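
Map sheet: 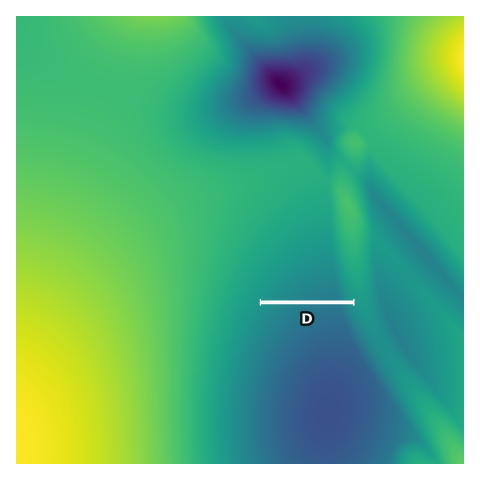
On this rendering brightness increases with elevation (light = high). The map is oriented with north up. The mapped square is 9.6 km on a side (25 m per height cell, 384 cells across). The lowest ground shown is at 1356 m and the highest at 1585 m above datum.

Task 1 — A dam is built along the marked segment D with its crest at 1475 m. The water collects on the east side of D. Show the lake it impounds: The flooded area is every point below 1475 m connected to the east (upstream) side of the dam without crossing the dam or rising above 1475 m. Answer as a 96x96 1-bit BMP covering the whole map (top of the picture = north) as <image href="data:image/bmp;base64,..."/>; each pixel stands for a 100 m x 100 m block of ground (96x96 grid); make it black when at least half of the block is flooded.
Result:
<image width="96" height="96" href="data:image/bmp;base64,Qk2+BAAAAAAAAD4AAAAoAAAAYAAAAGAAAAABAAEAAAAAAIAEAAATCwAAEwsAAAIAAAAAAAAA////AAAAAAAAAAAAAAAAAAAAAAAAAAAAAAAAAAAAAAAAAAAAAAAAAAAAAAAAAAAAAAAAAAAAAAAAAAAAAAAAAAAAAAAAAAAAAAAAAAAAAAAAAAAAAAAAAAAAAAAAAAAAAAAAAAAAAAAAAAAAAAAAAAAAAAAAAAAAAAAAAAAAAAAAAAAAAAAAAAAAAAAAAAAAAAAAAAAAAAAAAAAAAAAAAAAAAAAAAAAAAAAAAAAAAAAAAAAAAAAAAAAAAAAAAAAAAAAAAAAAAAAAAAAAAAAAAAAAAAAAAAAAAAAAAAAAAAAAAAAAAAAAAAAAAAAAAAAAAAAAAAAAAAAAAAAAAAAAAAAAAAAAAAAAAAAAAAAAAAAAAAAAAAAAAAAAAAAAAAAAAAAAAAAAAAAAAAAAAAAAAAAAAAAAAAAAAAAAAAAAAAAAAAAAAAAAAAAAAAAAAAAAAAAAAAAAAAAAAAAAAAAAAAAAAAAAAAAAAAAAAAAAAAAAAAAAAAAAAAAAAAAAAAAAAAAAAAAAAAAAAAAAAAAAAAAAAAAAAAAAAAAAAAAAAAAAAAAAAAAAAAAAAAAAAAAAAAAH//8AAAAAAAAAAAAD//4AAAAAAAAAAAAB//4AAAAAAAAAAAAA//wAAAAAAAAAAAAA//wAAAAAAAAAAAAAP/gAAAAAAAAAAAAAH/gAAAAAAAAAAAAAD/gAAAAAAAAAAAAAA/AAAAAAAAAAAAAAAPAAAAAAAAAAAAAAAAAAAAAAAAAAAAAAAAAAAAAAAAAAAAAAAAAAAAAAAAAAAAAAAAAAAAAAAAAAAAAAAAAAAAAAAAAAAAAAAAAAAAAAAAAAAAAAAAAAAAAAAAAAAAAAAAAAAAAAAAAAAAAAAAAAAAAAAAAAAAAAAAAAAAAAAAAAAAAAAAAAAAAAAAAAAAAAAAAAAAAAAAAAAAAAAAAAAAAAAAAAAAAAAAAAAAAAAAAAAAAAAAAAAAAAAAAAAAAAAAAAAAAAAAAAAAAAAAAAAAAAAAAAAAAAAAAAAAAAAAAAAAAAAAAAAAAAAAAAAAAAAAAAAAAAAAAAAAAAAAAAAAAAAAAAAAAAAAAAAAAAAAAAAAAAAAAAAAAAAAAAAAAAAAAAAAAAAAAAAAAAAAAAAAAAAAAAAAAAAAAAAAAAAAAAAAAAAAAAAAAAAAAAAAAAAAAAAAAAAAAAAAAAAAAAAAAAAAAAAAAAAAAAAAAAAAAAAAAAAAAAAAAAAAAAAAAAAAAAAAAAAAAAAAAAAAAAAAAAAAAAAAAAAAAAAAAAAAAAAAAAAAAAAAAAAAAAAAAAAAAAAAAAAAAAAAAAAAAAAAAAAAAAAAAAAAAAAAAAAAAAAAAAAAAAAAAAAAAAAAAAAAAAAAAAAAAAAAAAAAAAAAAAAAAAAAAAAAAAAAAAAAAAAAAAAAAAAAAAAAAAAAAAAAAAAAAAAAAAAAAAAAAAAAAAAAAAAAAAAAAAAAAAAAAAAAAAAAAAAAAAAAAAAAAAAAAAAAAAAAAAAAAAAAAAAAAAAAAAAAAAAAAAAAAAAAAAAAAAAAAAAAA="/>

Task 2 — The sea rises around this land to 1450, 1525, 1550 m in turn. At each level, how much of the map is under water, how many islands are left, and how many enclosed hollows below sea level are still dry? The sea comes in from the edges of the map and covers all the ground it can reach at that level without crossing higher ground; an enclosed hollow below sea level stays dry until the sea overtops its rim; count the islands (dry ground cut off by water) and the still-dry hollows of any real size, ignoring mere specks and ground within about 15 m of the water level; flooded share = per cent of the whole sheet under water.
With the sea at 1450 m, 9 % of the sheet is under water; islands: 0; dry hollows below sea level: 1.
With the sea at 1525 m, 75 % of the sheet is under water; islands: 0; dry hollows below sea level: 0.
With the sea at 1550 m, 89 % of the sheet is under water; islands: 0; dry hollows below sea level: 0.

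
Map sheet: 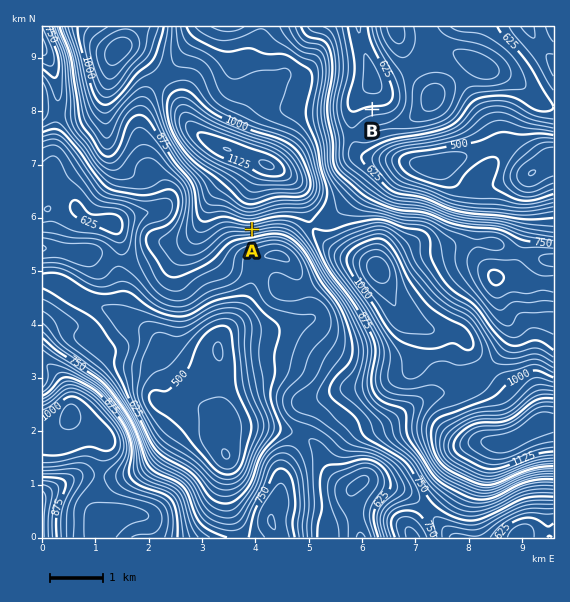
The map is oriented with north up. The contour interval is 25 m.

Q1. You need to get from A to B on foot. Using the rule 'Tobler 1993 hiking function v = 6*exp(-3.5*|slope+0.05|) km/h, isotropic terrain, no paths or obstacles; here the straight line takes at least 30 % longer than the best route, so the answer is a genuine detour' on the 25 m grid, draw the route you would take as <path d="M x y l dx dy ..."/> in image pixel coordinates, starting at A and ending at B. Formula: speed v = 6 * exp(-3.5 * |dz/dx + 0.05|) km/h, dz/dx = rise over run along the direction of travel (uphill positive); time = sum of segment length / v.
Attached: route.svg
<path d="M252 229l21-10 35 0 13-7 2-1 8-8 4-8 0-35 12-24 6-7 4-8 10-9 5-3"/>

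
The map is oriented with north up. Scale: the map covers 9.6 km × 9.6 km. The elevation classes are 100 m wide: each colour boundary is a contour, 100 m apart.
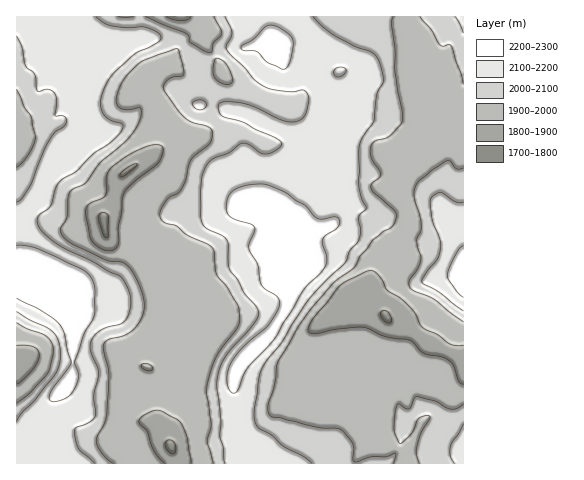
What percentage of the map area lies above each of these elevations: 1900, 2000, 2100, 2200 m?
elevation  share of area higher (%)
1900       94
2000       59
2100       37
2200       8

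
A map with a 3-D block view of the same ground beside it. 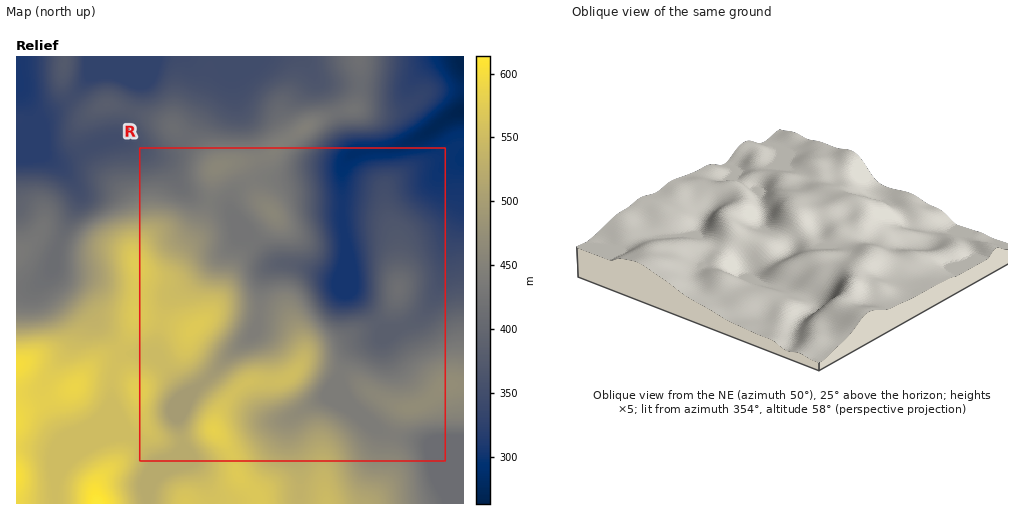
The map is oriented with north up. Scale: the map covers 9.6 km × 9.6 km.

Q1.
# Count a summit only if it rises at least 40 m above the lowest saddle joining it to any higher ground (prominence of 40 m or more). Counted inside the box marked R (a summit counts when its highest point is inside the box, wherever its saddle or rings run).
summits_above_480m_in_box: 1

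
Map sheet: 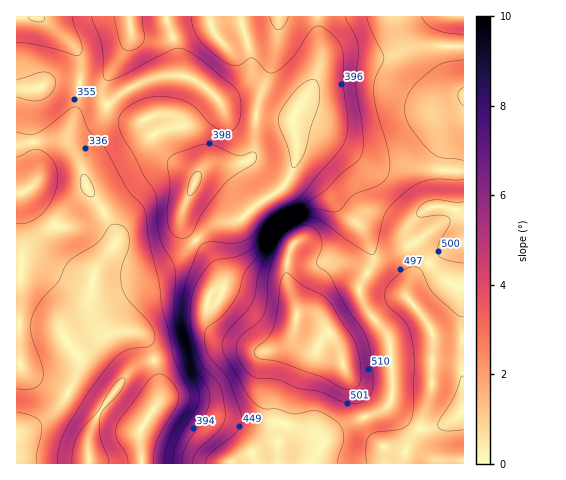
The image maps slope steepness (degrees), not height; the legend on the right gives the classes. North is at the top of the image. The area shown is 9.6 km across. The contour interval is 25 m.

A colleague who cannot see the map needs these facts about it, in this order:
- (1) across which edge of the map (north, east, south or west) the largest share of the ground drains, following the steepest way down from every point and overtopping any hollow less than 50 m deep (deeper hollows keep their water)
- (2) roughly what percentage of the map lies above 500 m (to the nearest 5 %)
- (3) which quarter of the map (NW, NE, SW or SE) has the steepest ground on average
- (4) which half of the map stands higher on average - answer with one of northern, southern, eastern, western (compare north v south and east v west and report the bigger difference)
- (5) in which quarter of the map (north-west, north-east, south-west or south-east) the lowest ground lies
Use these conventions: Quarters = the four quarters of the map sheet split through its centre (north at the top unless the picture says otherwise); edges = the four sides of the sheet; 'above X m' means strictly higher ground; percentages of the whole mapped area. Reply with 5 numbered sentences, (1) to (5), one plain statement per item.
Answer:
(1) Drainage is mainly to the west: more ground falls towards that edge than towards any other.
(2) Roughly 15 % of the ground is higher than 500 m.
(3) Slopes are steepest in the south-west quarter.
(4) On average the eastern half of the map is the higher ground.
(5) Look to the south-west quarter for the lowest ground.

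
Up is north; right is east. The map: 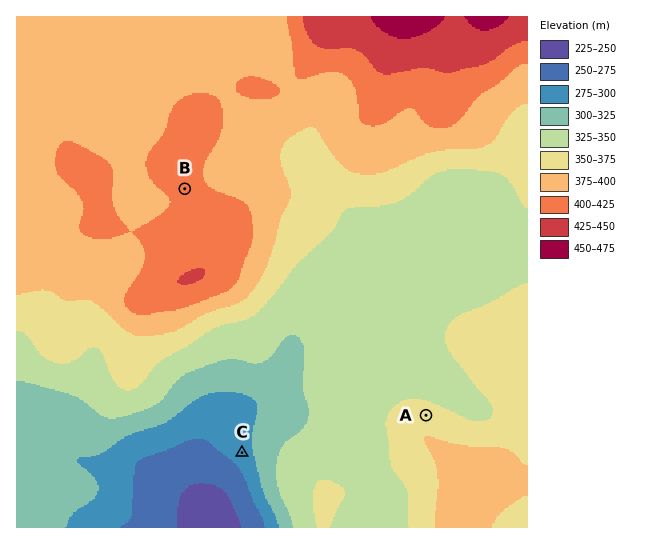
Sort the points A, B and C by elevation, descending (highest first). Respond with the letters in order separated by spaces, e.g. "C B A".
B A C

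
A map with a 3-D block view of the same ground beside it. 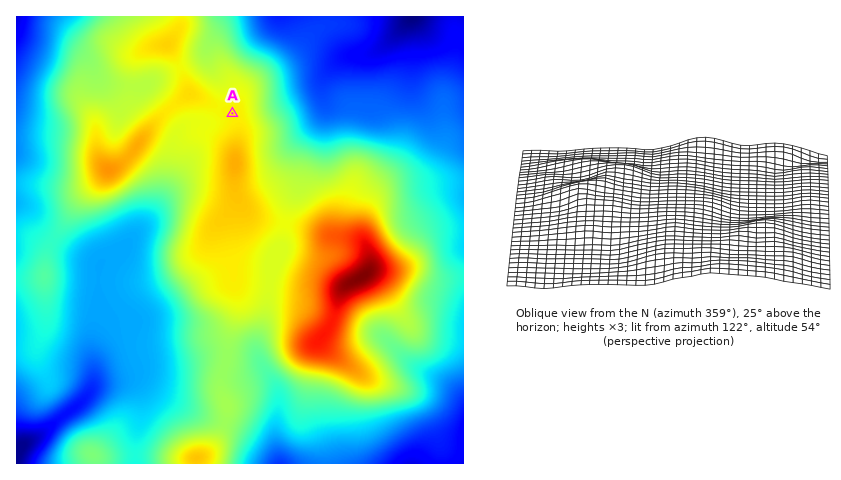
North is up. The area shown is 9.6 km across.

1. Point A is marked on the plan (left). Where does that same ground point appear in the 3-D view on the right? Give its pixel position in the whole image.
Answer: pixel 675 242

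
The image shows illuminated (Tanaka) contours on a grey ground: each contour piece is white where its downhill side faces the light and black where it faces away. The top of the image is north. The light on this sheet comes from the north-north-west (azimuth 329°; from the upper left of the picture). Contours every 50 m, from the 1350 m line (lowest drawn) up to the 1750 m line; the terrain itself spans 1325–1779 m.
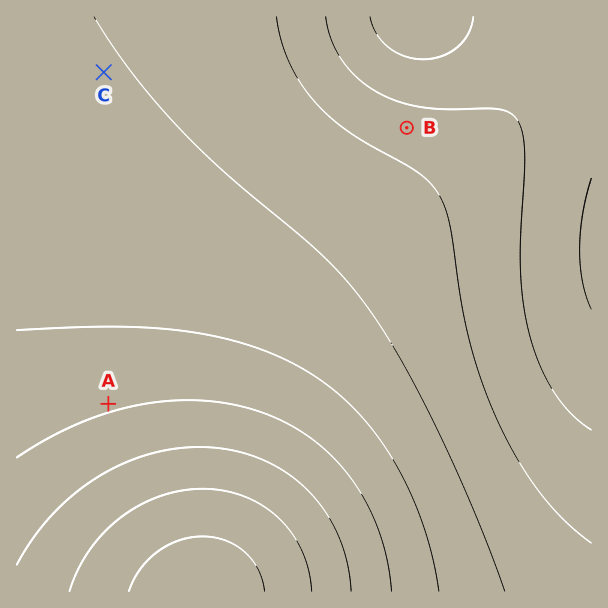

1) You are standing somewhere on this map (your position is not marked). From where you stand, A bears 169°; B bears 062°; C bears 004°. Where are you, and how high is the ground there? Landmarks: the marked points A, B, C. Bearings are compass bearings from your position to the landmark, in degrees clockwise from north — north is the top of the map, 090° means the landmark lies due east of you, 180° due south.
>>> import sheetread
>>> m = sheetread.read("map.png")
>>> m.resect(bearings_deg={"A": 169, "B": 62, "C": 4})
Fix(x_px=88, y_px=297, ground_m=1540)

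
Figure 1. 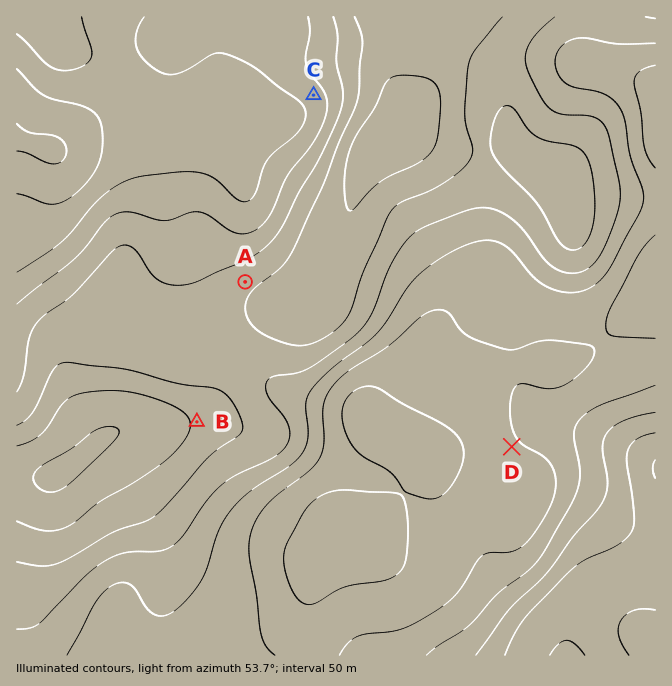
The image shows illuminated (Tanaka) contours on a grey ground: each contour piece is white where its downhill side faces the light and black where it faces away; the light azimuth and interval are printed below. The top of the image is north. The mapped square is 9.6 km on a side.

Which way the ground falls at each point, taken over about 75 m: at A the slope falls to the SE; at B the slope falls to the W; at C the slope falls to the NE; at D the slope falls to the NE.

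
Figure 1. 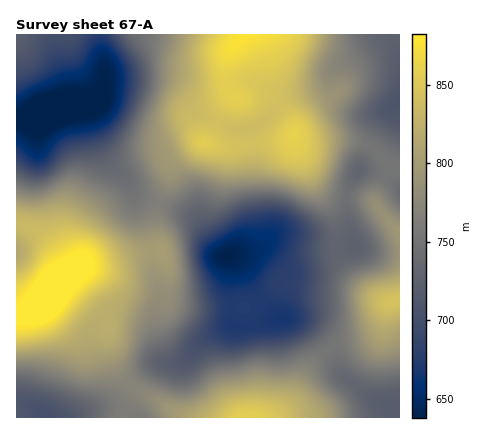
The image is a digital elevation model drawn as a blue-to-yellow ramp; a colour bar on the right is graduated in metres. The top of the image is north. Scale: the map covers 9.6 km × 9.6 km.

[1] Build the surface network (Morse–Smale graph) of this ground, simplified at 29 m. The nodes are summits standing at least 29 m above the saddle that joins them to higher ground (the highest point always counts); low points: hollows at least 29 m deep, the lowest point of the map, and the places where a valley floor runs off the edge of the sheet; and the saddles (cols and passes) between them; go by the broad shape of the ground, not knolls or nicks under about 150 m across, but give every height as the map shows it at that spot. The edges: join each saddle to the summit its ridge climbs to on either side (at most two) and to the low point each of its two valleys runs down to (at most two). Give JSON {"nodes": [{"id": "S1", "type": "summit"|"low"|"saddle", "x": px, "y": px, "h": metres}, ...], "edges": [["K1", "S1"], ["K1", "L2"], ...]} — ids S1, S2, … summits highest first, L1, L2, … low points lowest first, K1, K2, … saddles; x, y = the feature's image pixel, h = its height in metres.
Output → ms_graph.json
{"nodes": [
{"id": "S1", "type": "summit", "x": 50, "y": 296, "h": 908},
{"id": "S2", "type": "summit", "x": 246, "y": 34, "h": 879},
{"id": "S3", "type": "summit", "x": 244, "y": 418, "h": 858},
{"id": "S4", "type": "summit", "x": 394, "y": 302, "h": 844},
{"id": "S5", "type": "summit", "x": 16, "y": 34, "h": 724},
{"id": "L1", "type": "low", "x": 46, "y": 114, "h": 623},
{"id": "L2", "type": "low", "x": 226, "y": 256, "h": 637},
{"id": "L3", "type": "low", "x": 46, "y": 416, "h": 703},
{"id": "L4", "type": "low", "x": 398, "y": 102, "h": 708},
{"id": "L5", "type": "low", "x": 398, "y": 416, "h": 719},
{"id": "K1", "type": "saddle", "x": 280, "y": 104, "h": 841},
{"id": "K2", "type": "saddle", "x": 132, "y": 384, "h": 771},
{"id": "K3", "type": "saddle", "x": 160, "y": 202, "h": 764},
{"id": "K4", "type": "saddle", "x": 330, "y": 348, "h": 751},
{"id": "K5", "type": "saddle", "x": 372, "y": 148, "h": 751},
{"id": "K6", "type": "saddle", "x": 100, "y": 34, "h": 677},
{"id": "K7", "type": "saddle", "x": 260, "y": 300, "h": 673}],
"edges": [["K1", "S2"], ["K1", "L1"], ["K1", "L4"], ["K2", "S1"], ["K2", "S3"], ["K2", "L2"], ["K2", "L3"], ["K3", "S1"], ["K3", "S2"], ["K3", "L1"], ["K3", "L2"], ["K4", "S3"], ["K4", "S4"], ["K4", "L2"], ["K4", "L5"], ["K5", "S2"], ["K5", "S4"], ["K5", "L2"], ["K5", "L4"], ["K6", "S2"], ["K6", "S5"], ["K6", "L1"], ["K7", "S1"], ["K7", "S4"], ["K7", "L2"]]}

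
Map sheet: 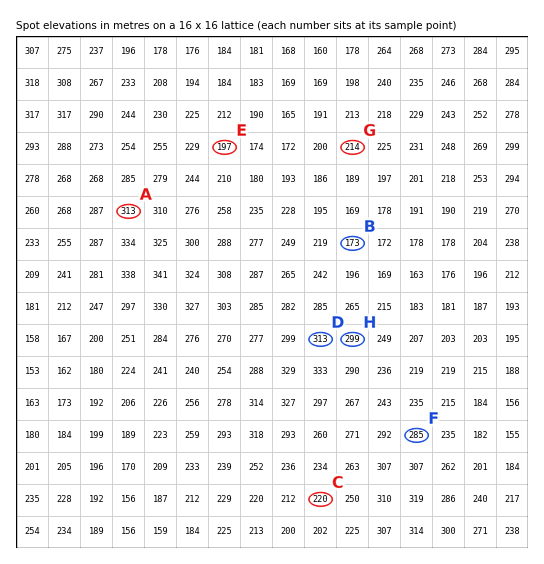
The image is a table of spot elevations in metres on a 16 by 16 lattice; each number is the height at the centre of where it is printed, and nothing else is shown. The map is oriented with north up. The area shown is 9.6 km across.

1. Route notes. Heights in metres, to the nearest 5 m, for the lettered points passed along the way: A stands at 315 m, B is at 175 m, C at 220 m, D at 315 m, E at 195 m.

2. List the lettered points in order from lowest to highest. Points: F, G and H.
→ G F H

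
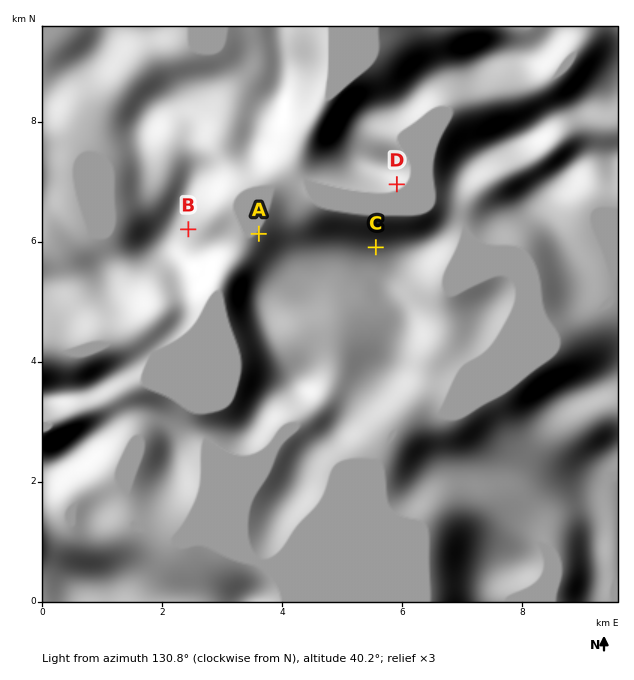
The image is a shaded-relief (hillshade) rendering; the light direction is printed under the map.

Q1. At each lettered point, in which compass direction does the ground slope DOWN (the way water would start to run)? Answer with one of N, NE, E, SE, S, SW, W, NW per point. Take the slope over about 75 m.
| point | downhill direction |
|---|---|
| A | NW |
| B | E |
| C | N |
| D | SE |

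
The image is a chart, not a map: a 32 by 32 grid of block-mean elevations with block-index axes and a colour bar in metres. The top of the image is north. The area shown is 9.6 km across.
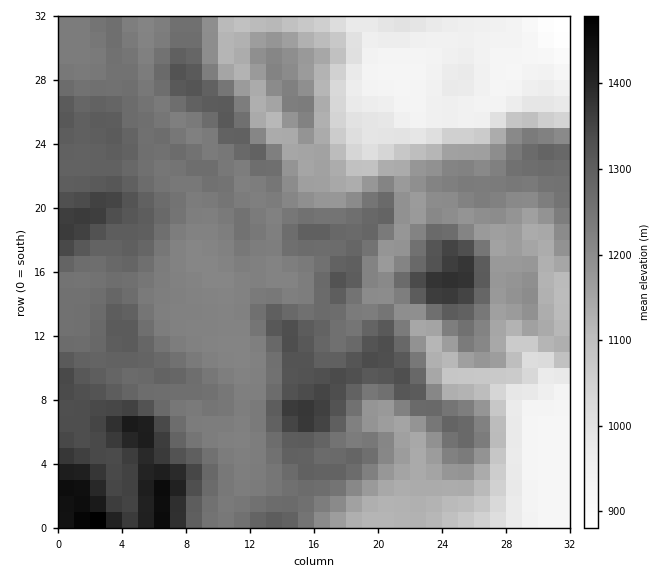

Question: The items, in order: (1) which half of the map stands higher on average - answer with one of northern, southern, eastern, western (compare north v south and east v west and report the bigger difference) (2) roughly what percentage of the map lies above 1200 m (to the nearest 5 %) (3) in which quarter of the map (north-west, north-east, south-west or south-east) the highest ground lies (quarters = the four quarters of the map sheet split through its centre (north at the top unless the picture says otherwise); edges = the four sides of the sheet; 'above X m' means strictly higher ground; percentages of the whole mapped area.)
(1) On average the western half of the map is the higher ground.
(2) About 65 % of the map lies above 1200 m.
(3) The highest ground is in the south-west quarter.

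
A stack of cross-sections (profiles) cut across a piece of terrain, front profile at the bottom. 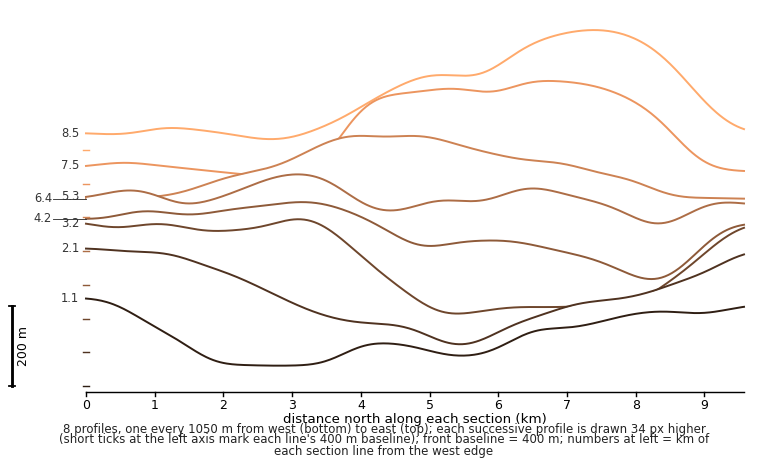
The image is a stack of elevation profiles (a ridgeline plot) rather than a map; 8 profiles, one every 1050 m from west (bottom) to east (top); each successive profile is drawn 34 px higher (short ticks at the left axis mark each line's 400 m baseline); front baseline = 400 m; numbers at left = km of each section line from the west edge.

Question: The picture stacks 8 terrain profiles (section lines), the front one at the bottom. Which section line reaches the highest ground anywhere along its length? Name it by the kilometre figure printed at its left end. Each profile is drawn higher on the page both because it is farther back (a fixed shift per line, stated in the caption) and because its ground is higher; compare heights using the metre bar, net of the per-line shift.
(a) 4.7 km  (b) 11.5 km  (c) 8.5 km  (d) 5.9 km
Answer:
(c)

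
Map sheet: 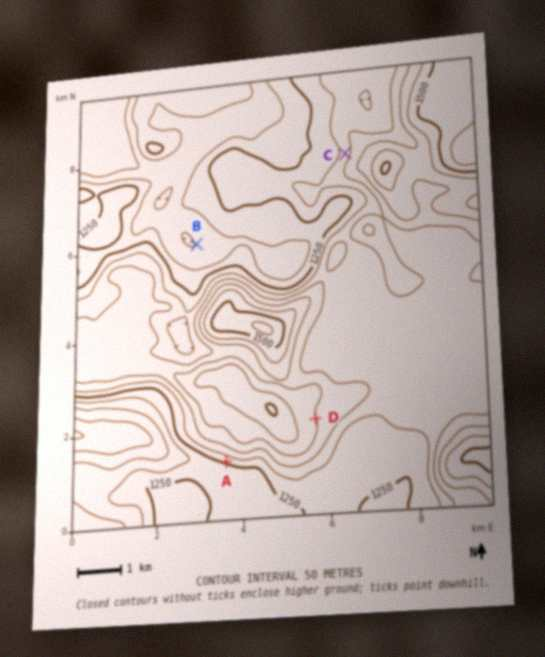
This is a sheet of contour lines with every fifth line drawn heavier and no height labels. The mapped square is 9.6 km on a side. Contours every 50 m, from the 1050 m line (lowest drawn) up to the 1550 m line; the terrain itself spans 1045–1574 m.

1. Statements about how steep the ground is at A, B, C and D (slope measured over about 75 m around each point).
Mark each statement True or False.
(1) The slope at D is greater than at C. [False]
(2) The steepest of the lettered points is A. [True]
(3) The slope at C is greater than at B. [True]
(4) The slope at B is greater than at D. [False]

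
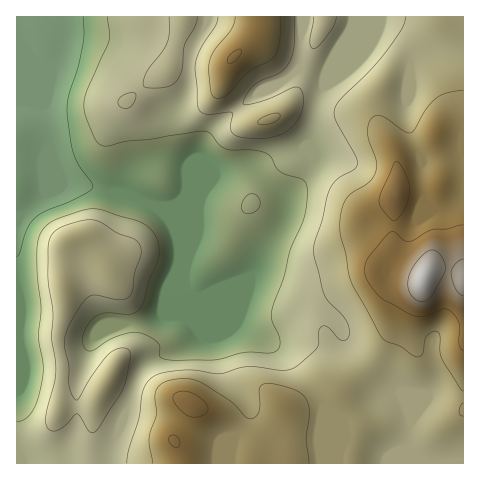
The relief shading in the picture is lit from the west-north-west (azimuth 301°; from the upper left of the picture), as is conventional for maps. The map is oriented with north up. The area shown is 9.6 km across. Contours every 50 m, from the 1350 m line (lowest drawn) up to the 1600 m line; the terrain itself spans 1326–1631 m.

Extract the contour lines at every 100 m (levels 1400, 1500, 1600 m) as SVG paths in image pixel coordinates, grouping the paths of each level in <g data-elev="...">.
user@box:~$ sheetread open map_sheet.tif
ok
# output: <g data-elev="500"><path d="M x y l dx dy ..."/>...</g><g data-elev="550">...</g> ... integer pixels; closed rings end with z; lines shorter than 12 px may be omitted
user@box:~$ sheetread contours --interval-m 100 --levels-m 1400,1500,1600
<g data-elev="1400"><path d="M244 213l8 0 7-5 1-7-4-6-6-1-6 5-3 8z"/><path d="M107 17l3 17-1 7-21 48-4 14 3 16 8 19 4 6 9 2 18-5 80-10 4 2 8 11 7 5 7 1 21 0 13 3 5 4 5 10 4 5 21 7 5 4 1 12-2 21-15 34-6 27-12 35 0 8 7 16 1 10-3 5-6 2-26-1-31 8-45 0-9-3 0-11-4-5-11-6-11-3-21 6-21 13-5-1-4-6 0-9 5-10 7-8 11-4 25 1 5-1 4-5 4-8 5-20 9-18 1-12-1-8-4-8-6-7-7-5-42-13-9 0-9 2-31 11-7 7-4 9-2 11 0 21 4 39-3 28 5 26 0 13-5 21-5 13-7 8-9 4"/></g><g data-elev="1500"><path d="M309 463l-3-24 3-30-3-10-6-6-8-4-15-5-8-1-6 1-4 6 1 15-1 7-3 5-6 2-5-2-14-15-25-17-11-5-10-1-20 3-6 4-3 5-1 7 1 16-6 18-1 8 4 23"/><path d="M463 403l-2 2-2 7 1 3 3 1"/><path d="M259 124l6 1 8-2 5-4 2-4-4-2-10 3-8 4z"/><path d="M463 90l-17 3-11 6-9 10-11 20-4 4-7-2-22-15-6 0-4 2-4 7 0 8 8 27 0 12-7 10-17 11-6 6-4 11-2 17 11 54 31 56 4 4 13 5 13 9 6 2 3-2 2-2 2-12 2-5 5-4 6 0 2 4 0 14 2 8 18 30 3 3"/><path d="M235 17l-3 11-17 21-5 12-1 9 2 20 2 6 3 2 5 0 6-3 21-22 21-12 5-5 5-14 2-25"/></g><g data-elev="1600"><path d="M419 301l6 0 6-4 14-26 0-6-3-7-3-5-5-3-6 1-7 5-8 10-4 10-1 8 1 7 4 7z"/><path d="M463 259l-8 5-3 5-1 4 5 17 4 4 3 1"/></g>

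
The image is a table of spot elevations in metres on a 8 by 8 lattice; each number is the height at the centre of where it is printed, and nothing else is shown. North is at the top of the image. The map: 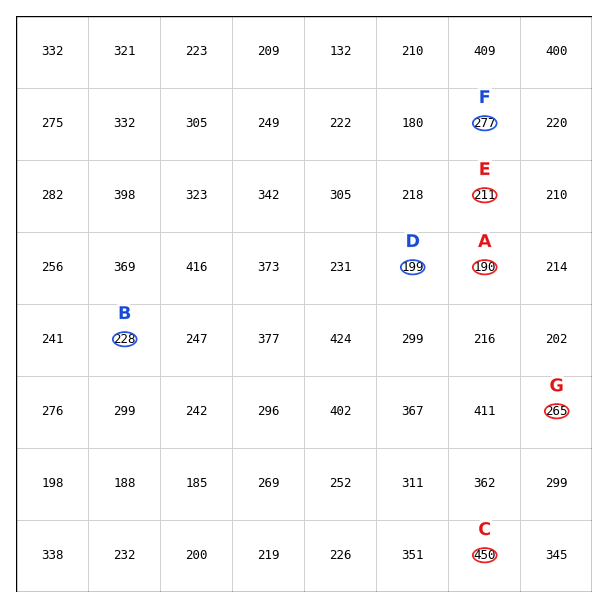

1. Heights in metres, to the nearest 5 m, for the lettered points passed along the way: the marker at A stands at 190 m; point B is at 230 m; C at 450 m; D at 200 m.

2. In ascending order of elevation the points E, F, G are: E G F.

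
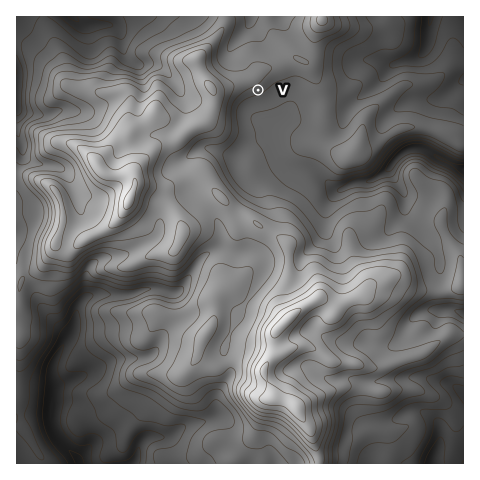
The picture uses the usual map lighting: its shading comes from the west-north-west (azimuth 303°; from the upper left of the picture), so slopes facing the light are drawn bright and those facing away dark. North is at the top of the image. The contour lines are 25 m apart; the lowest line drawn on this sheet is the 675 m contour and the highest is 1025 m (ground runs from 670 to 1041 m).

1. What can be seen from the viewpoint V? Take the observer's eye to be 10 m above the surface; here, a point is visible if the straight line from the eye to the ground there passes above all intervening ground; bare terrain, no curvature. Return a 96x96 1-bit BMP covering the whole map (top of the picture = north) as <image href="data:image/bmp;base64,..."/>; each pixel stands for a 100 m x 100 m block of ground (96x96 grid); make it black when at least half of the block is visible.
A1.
<image width="96" height="96" href="data:image/bmp;base64,Qk2+BAAAAAAAAD4AAAAoAAAAYAAAAGAAAAABAAEAAAAAAIAEAAATCwAAEwsAAAIAAAAAAAAA////AAAAAAAAAAAAAAAAAAAAAAAAAAAAAAAAAAAAAAAAAAAAAAAAAAAAAAAAAAAAAAAAAAAAAAAAAAAAAAAAAAAAAAAAAAAAAAAAAAAAAAAAAAAAAAAAAAAAAAAAAAAAAAAAAAAAAAAAAAAAAAAAAAAAAAAAAAAAAAAAAAAAAAAAAAAAAAAAAAAAAAAAAAAAAAAAAAAAAAAAAAAAAAAAAAAAAAAAAAAAAAAAAAAAAAAAAAAAAAAgAAAAAAAAAAAAAAAgAAAAAAAAAAAAAAAAAAAAAAAAAAAAAAAAAAAAAAAAAAAAAAAAAAAAAAAAAAAAAAAAAAAAAAAAAAAAAAAYAAAAAAAAAAAAAAAcAAAAAAAAAAAAAAAcAAAAAAAAAAAAAAAIAAAAAAAAAAAAAAAAAAAAAAAAAAAAAAAAAAAAAAAAAAAAAAAAAAAAAAAAAAAAAAAAAAAAAAAAAAAAAAAOAAAAAAAAAAAAAAAHAAAAAAAAAAAAAAAHgAAAAAAAAAAAAAAH4AAAAAAAAAAAAAAD8AAAAAAAAAAAAAAD/AAAAAAAAAAAAAAD/gQAAAAAAAAAAAAB/w8AAAAAAAAAAAAA///AAAAAAAAAAAAAB//gAAYAAAAAAAAAA//wAAYAAAAAAAAAA//4AAcAAAAAAAAAA///AA8AAAAAAAAAA///4A8AAAAAAAAAA///4A8AAAAAAAAAAf//8B8AAAAAAAAAAf//8D8AAAAAAAAAAf//+OcAAAAAAAAAAP+H+cAAAAAAAAAAYP+B/wAAAAAAAAAA//8AfgAAAAAACAAB//+AOAAAAAAADAAH///gAAAAAAAAGAAP///4AAAAAAAAEAA////8AAAAAAAAAAD////8AAAAAAAAAAH////+AAAAAAAAAAP////+AAAAAADAAAf//5/wAAAAAAAAAA///4CAAAAAAAAAAB///4AAAAAAAAAAAD///8AAAAAAAAAAAH///4AAAAAAAAAAAP///wAAAAAAAAAAAP///gAAAAAAAAAAAf///BgAAAAAAAAAAP//+DwAAAAAAAAAAD//+H4AAAAAAAAAAAH///8AAAAAAAAAAAH///+AAAAAAAAAAAD////AAAAAAAAAAAH////AAAYAAAAAAAf////AABwAAAAAAA///+HAADwAAAAAAB///+HgADwAAAAAAD///+DgAAAAAAAAAD///+DgAAAAAAAAAB///+BwAAAAAAAAAB///+A4AAAAAAAAAB///+AMAAAAAAAAAB///8ADAAAAAAAAAB///8AAAAAAAAAAAD///8AAAAAAAAAAAD///4AAAAAAAAAAADAP/4AAAAAAAAAAAGAH/wAAAAAAAAAAAIAB/wAAAAAAAAAAAQAAfgAAAAAAAAAAAQAAOAAAAAAAAAAAAAAAMAAAAAAAAAAAAAAAAAAAAAAAAAAAAAAAAAAAAAAAAAAAAAAAAAAAAAAAAAAAAAAAA8AAAAAAAAAAAAAAA/AAAAAAAAAAAAAAA/AAAAAAAAAAAAAAA8AAAAAAAAAAAAAAA4AAAAA="/>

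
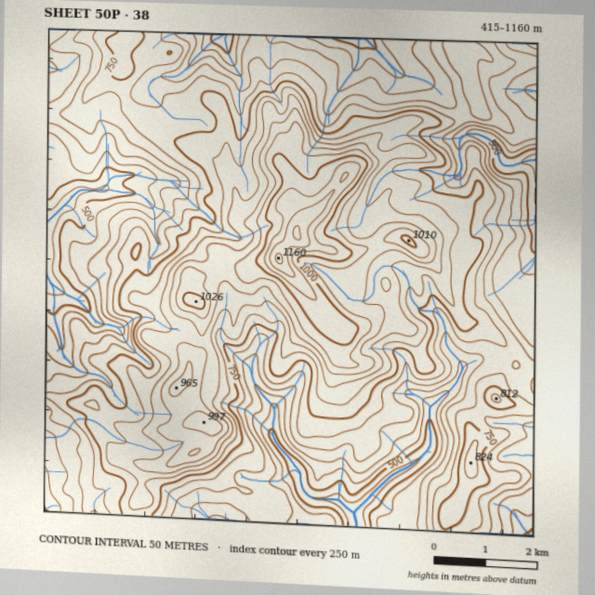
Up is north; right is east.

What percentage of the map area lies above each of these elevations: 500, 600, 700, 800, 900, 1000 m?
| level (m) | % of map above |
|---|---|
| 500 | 95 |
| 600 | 79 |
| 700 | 53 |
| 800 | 29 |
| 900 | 14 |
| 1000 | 4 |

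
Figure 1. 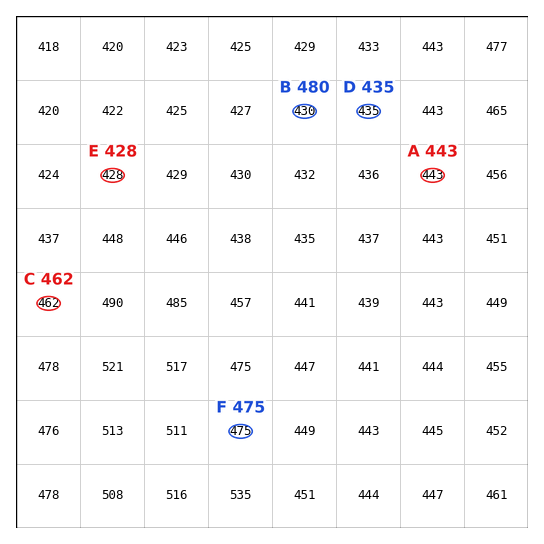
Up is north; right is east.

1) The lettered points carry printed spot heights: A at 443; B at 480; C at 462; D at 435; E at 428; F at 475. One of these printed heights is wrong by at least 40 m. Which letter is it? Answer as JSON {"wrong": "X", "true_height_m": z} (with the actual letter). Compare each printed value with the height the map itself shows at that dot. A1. {"wrong": "B", "true_height_m": 430}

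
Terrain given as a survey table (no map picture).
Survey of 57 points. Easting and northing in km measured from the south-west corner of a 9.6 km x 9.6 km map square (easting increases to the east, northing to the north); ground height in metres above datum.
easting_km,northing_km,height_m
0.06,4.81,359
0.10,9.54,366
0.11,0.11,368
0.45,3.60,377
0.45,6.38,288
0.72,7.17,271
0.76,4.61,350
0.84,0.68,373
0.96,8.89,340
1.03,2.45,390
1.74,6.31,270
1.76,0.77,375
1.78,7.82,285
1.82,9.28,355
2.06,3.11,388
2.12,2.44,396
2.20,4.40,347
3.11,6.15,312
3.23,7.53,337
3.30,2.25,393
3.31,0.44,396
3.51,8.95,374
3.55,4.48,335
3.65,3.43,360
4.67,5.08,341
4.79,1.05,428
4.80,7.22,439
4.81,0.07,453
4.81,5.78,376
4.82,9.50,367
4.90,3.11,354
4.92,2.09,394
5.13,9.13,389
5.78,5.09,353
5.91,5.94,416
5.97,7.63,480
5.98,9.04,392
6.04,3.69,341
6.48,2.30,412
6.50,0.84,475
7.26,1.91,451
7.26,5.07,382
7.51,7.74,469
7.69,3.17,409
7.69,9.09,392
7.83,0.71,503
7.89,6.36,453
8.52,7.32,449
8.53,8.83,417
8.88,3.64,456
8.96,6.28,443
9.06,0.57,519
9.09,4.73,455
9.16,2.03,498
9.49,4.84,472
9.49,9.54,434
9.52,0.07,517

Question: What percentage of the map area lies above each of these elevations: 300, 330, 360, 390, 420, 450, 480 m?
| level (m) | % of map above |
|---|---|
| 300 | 93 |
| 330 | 86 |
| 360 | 71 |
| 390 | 49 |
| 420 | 33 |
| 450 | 19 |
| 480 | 8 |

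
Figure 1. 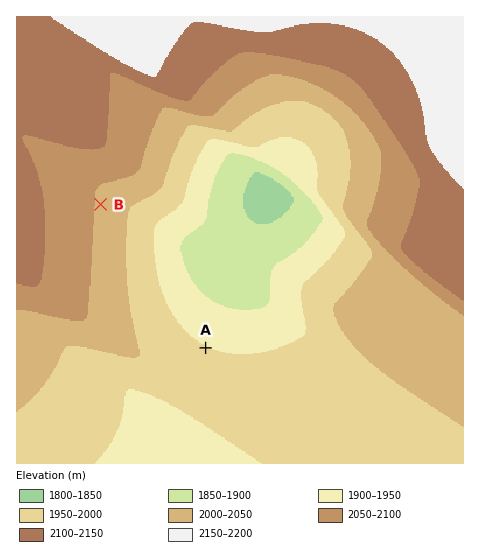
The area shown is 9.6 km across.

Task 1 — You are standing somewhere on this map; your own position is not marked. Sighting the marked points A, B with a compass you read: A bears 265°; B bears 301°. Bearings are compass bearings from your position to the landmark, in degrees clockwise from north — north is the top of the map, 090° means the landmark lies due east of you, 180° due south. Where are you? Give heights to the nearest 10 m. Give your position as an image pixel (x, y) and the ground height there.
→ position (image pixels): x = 322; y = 338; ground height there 1970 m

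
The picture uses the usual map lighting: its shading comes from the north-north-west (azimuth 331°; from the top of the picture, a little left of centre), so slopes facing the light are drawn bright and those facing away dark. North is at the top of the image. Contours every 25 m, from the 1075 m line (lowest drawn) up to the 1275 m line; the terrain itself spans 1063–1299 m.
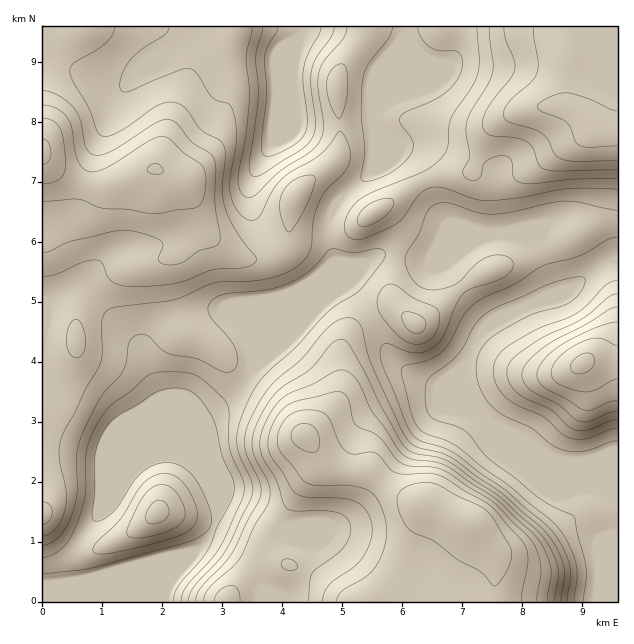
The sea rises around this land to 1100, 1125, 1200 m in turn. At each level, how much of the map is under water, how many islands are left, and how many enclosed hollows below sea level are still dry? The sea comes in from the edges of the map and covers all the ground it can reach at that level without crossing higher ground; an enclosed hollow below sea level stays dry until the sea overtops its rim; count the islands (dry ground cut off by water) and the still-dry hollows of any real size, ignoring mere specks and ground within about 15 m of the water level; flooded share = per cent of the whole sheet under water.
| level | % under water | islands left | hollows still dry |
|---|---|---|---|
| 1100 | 20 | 1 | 0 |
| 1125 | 36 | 1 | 0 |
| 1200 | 77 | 0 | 0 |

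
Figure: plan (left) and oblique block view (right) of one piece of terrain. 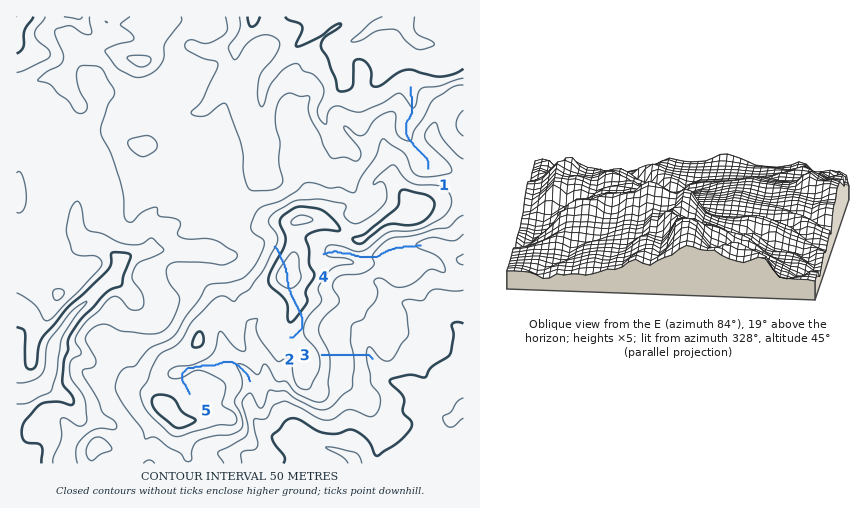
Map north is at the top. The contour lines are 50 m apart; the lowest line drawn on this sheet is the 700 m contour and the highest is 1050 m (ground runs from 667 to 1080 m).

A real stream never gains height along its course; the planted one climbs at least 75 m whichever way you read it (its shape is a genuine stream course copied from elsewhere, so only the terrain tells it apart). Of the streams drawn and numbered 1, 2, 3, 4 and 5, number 2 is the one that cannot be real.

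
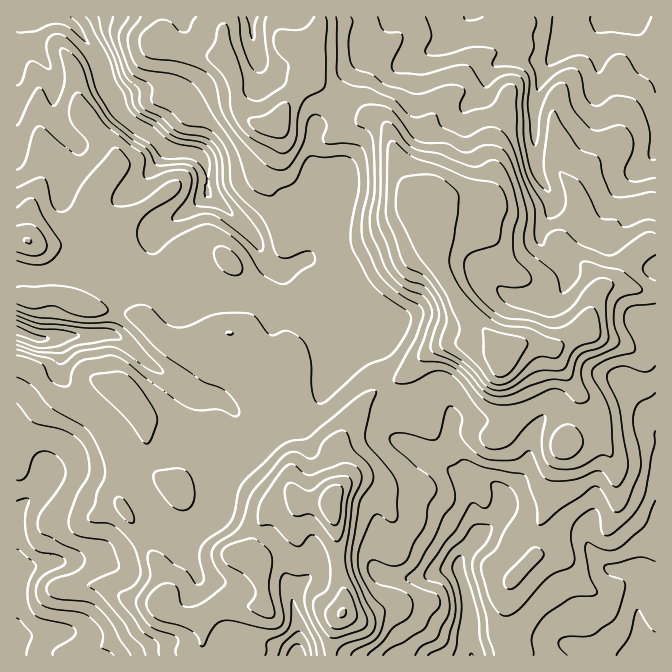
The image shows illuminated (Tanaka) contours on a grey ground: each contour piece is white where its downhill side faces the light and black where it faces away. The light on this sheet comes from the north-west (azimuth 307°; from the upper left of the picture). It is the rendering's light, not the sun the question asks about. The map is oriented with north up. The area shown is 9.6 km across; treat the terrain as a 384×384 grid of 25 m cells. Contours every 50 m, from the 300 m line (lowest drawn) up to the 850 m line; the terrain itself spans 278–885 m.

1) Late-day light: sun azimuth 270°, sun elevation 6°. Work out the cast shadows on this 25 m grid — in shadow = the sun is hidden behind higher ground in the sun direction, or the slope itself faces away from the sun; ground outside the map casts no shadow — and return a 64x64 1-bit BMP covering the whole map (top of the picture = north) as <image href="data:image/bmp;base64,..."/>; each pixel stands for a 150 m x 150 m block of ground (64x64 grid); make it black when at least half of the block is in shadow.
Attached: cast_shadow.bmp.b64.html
<image width="64" height="64" href="data:image/bmp;base64,Qk0+AgAAAAAAAD4AAAAoAAAAQAAAAEAAAAABAAEAAAAAAAACAAATCwAAEwsAAAIAAAAAAAAA////AAAAAAAAAAH4//8fAAAAAPj//x4AAAAQOP///w4AABg4f////gAAAHh/////AAHAeH///94AAOB4f///DwAA4Hh//x9+AAAAeH//Dv4AAQDw//8B/gAAAAD//4P8AAAAAP//w88AAAAA///jzwAIAAD///PPABggAP//+c8AAHAA///4zwAAeAD///BPYAB4CH//4E9gAGAMP/8AzwAAAAx//ADvAAAAAH/AIf8AAAAAf4Bx/wAAAAB+MDDfAAAAADgwEB8ABgAAACAAPwAPwAAAAAg/AB/ABAAAfv8QH4AOAAB//zgfAAYAAH//eDwABgAAf//4MAAAAAA7/+AAAAAAABz/AAABgAAAnH8AAAAAAAH8fwDAAAAAB/4/AMAAAAAH/j8AgAAAAA/+HwAAAIAAH+cfAAAB4AAfzwccAAPAAD/+Iz/AA8AAP/4BP+AHgAA+//A/gA8AADz/+DwHDgAAPP/8PAPcAAA8//84AfgAADj//zgA+AAAOP//GBj4HAA8//8AHnAfADz//wAf8B+BvP//DB/gHwP8//8YP4AfA/z/xxh+AB+D/H/DEPwAP4f4f+MR8AAfh9h/4xHgAB8Hnn/zE+ABAg4GP/kTwAOD/wc/8CPAA4P/xz7kA8AHgf/jvkYHgAeB//AfBAcAB4P/+B/ABgAHg//8D8AAAAeB//4P4A=="/>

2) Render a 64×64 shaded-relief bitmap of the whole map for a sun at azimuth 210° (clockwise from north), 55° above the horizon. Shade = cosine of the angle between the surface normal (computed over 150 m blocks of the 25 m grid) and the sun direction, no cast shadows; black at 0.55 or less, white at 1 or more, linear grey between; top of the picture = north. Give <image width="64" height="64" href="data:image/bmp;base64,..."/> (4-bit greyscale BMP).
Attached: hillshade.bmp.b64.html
<image width="64" height="64" href="data:image/bmp;base64,Qk12CAAAAAAAAHYAAAAoAAAAQAAAAEAAAAABAAQAAAAAAAAIAAATCwAAEwsAABAAAAAAAAAAAAAAABEREQAiIiIAMzMzAERERABVVVUAZmZmAHd3dwCIiIgAmZmZAKqqqgC7u7sAzMzMAN3d3QDu7u4A////AKmIiIibzcy6qqmZh3d63Muqu6qpm6h6zLmId4iaqpmaqZiIiazN3cu7qZiImqvd3cy6maqqlmrMqYiImquqmZqruqqrvN3e3cy5mavMqd7e3Lhoqql2arupmJmruqmZmrzMzMzd3d7cupmrzNt33dzJZFmpmIVqu7qZmqqqqYirvN3d3d3d3LmHeau7uEfMuZYRWZiJdEvMupmaqqqpiKq83d3d3Lqql2ZniZmWSbqHcwFXZmdRS8y7qZmqqqh4mqq7u7u6h3d2ZneImpZauIhxAkRERCBczLqZmaqph3iZqYdniYd3iHZnmqu7p3u5mXADVmZUIozLqZmaqpdmeJq6hlZ4iJqqhmiszcuXm7qqcBabqXZVrLqZmaq6hmiZq8y6qqqpq8p2ebvMuXebqrtySbupiHi6iIiZmqhmq7u7zdzdy6q8uGeJqYh2Z6uqu4RqupiIibl3iZmYhmnMu7rMzMzMu824eJmHVGeJq6rMhHmqmIiJmYiZmZh2e8uqqbu7vMzM3JiZmYdVeZq7q91zaaqZiImZuomZmYebu6qYuqqqu7zKiZqqmIiJqru83GJpqZiHiYq7mJmZmau7qZi5iZmZu6iJq7qZmZmqu7zbQmmpiIiZirqZmqqaq7yph7mImZmqh4q8uYmamZq6mahDeamIiZiKqau7qqqrzKiHupmJmZmImruXeJmYeahnZUR5mIiIdnqYrLu7u6vMqHaqqpmZmZmqqGZ4mYd3h1VTNWd3d3ZWiZrMy8zMu8yXZZmqqqqqmZmHZniZh3ZlRVRERVZmZWiazd3Mzdy7y5dlmaqqq7uZmYh3iZmId1RGd2Q0VWZomqzt3LzN27u6dVWaqru8ypmpmZiZmZmHZEeJdURWeJqqzd3Lq8y6mahVV6q7vMy5mqmZmZmZmZh1Z4d2Zniau6rMu6qbupiIl1Vnq7zN3KmrqZmIiZmZmYiIdnd4mqu6mqqZmZqod3iGRWi7vMzKmruoiHeIiJmZqZh2d4iaqpmJqqqqqqh4iYZGirvMu6mry4d2ZniJmZqph3d3iJmZmIq7zMuqqpqpdEeau7uZmry5dmVniZqqqpmIiHeJmZmYmr3u3Luru6hTWJrMuXirupZURXmqqqqqmYiIh4iZqqmbzu/cu7zchTR5qsuXebqXZCJIq7qqqqqZiIiId4mrqr3u7tqrzdpUR5q7uWVoh2ZBFZzLqqmZmZiIiIh3eJu73v/typrNt1eKvMtAAUVUVBBb3MuqqpmIiIiJmId3ir3v/tupmsyWirvMugAAMyEhFb3LqqqqqYiId4mZiIiIre7cupiJqYisu7qIAWd2VUR83KmImqqYiIh3iJmYiIiKu6qpZWZlabuXZme97d3dzN7Kh3eIiHd4h3eImZmZmYiaq5UiIhJXqFNFeP/u7u3d3Kh2d3dmZ3iHeImZmZmqmavKUQERE1Z2M1eZ/t3dy6qZh2eId2Z3iIiImZmZq8zLzLYQJERWZmZEervKqqmGZnd3eImIiIiIiImZmavN3u3ccRRniIh3d2eby3d4h1VniHeImZmqqYd4mZmarN7u7tpCR5mpmId3eKqYZ4dmZ4iYiImaqrqoZXiIiZq83u7uxzR5qpiGeIdmZVS7qYiJmZmZmZqquoZHmYiZq8zd3e2lV5qphlR5lkNVZ93KmamZmZmZmqqoY1q6mZqrzM3c3IZ5qqhkNZp0NGiZ3KiJqZmZmImZqYYijMqqqqvMzMzKh5qql1NZqFRWeJmoVXiYiZmIiIiIUgW8upmaq8zMy7mImqqGVXl2Vnd2eFQ0Z4iJmYh3ZnUgOtypiZmqvMzLqYiZmXZmdmZ3iHdmVURoiImZmYhlQgOt26iJmaqrvLqpiImZh1RVaIh3h2V2VXiZmYiZmYYgOt3LmImZmpmruqmIiZmGM0Z5h3d3dnZWiZmZiImqhjW+7cqZmZmamauqqXeIiGQhJ6qGZmZnZmeJmZmId4mFWt3cuqqZmaqqqqmYZndmUwApuXZmZVZmeIiJmZh2VlNbzLu7upmaqrqqmHVERFVSAGy4ZndmVXiIiIiZmHUhAEq7u7y5iaqru6qWUzMzVkEBm5dnd3d2mZh3iImGQhACjMzMzLmKu8zLqnQiIjRmQASqh3d4iIaZl2eJmGIASKve3N3dyYrMzMupQRIzNWUxBZl3d3iIdpmGaKuWAAS+7v7t7u3IebvMzKcRNERGZUIWqXZmd3d2mXaLu3AAfO/u7t7tzKZYqru8pRNmZVd2ZDapdmZnd2aZdpu4EBrv/szN3cqIdWmqqqqDJHh2d3d2Nql1Vnd3ZZh3mpMAne7su7zclmZmerupmFIld3d3ZoYlmGVWd3ZmmHeZYAbNzLuqvMuGZmaKuph1MkZ3d4dnhjWIdlZ3dmaId5lQKt3Luqq8uod3eKupdVMiRmZnd3d2NHZmZnh2Z5l3qVFs7uy7u8zLhniZmYZERERVZmZmZlMSZVZmiIdnmGm5Qoze3czM3clVeaqYdVZmZmZmVWVmQhNlRVaIh2eXe7cTvd3czMzMp0SLuph2VneIh3ZVVnd2VndUVoh2d4ebkxfd3MuqqZmFNazKmYZXiIiIiHZmeIiHd3Zmd2Z4h4hBXN26qYiImYZHu6iJhleIiIiIh3d3iId3iId3Z4l3dTWt25iIh4mZhki6dniFZ4iHiIiIh3iIiHeJiHd3iXd1SM3Kh3iHiamGSKlmeIZoiHeHeIh3eJmYd3iId3iZ"/>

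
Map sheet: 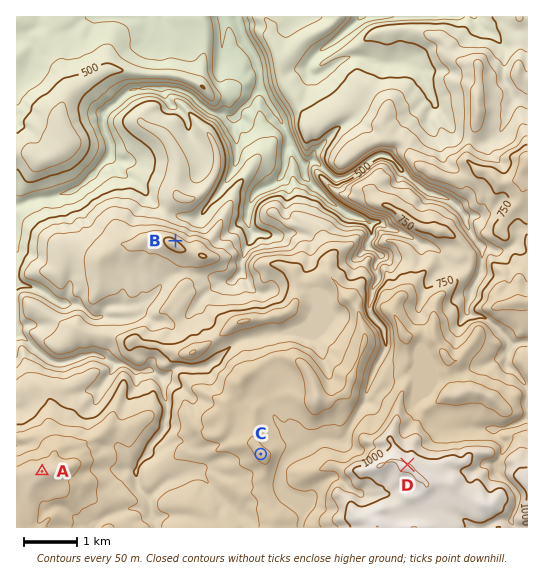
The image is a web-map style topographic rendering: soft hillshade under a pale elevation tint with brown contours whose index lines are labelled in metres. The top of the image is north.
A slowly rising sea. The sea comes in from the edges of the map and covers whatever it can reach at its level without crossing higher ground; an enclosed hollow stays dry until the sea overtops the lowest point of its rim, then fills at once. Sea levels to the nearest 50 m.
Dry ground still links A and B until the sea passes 700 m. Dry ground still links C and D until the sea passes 850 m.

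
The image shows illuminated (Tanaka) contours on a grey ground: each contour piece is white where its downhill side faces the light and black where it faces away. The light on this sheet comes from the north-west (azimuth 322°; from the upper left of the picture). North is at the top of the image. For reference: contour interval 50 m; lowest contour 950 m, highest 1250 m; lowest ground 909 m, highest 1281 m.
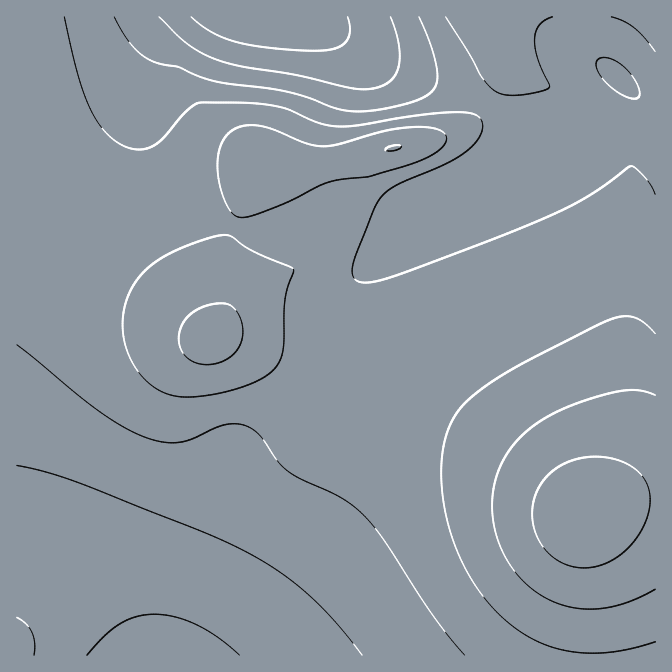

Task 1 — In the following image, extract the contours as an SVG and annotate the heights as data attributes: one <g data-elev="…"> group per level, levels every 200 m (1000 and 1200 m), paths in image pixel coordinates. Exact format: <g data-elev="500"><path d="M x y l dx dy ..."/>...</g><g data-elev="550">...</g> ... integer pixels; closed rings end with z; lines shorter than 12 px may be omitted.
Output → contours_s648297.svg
<g data-elev="1000"><path d="M87 655l18-20 15-11 17-7 18-3 20 3 22 8 22 13 21 17"/><path d="M390 17l6 15 3 15 1 13-2 10-5 8-8 6-10 4-11 1-17-2-53-12-52-9-24-6-15-7-14-8-30-28"/></g><g data-elev="1200"><path d="M655 395l-10-3-10-2-23 3-42 13-31 16-21 17-14 19-9 22-3 25 4 29 11 26 8 12 10 11 22 16 25 8 27 2 28-6 28-14"/><path d="M198 363l12 1 12-2 10-6 7-9 4-12-1-12-5-11-7-7-11-2-15 4-13 6-8 10-4 14 2 11 7 10z"/><path d="M385 150l10 0 7-3-3-2-5 0-5 2z"/></g>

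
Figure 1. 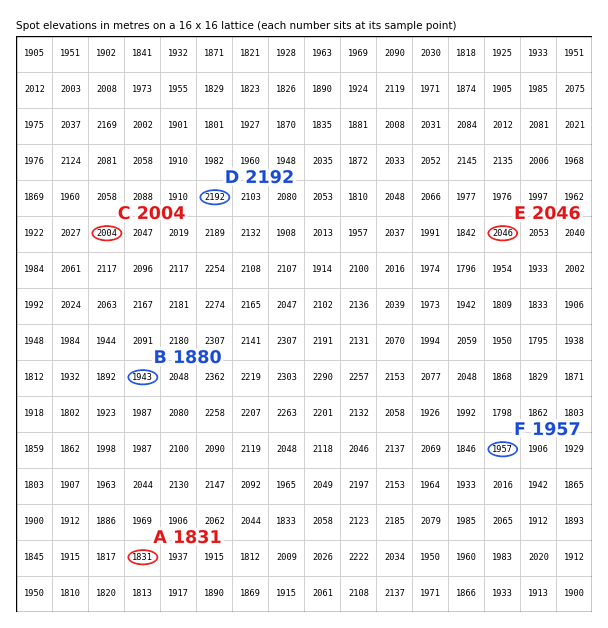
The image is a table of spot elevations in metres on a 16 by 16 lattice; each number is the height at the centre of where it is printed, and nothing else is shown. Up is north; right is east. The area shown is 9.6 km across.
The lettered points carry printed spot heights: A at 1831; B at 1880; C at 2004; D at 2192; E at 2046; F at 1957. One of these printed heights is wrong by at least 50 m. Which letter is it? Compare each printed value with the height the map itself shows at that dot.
B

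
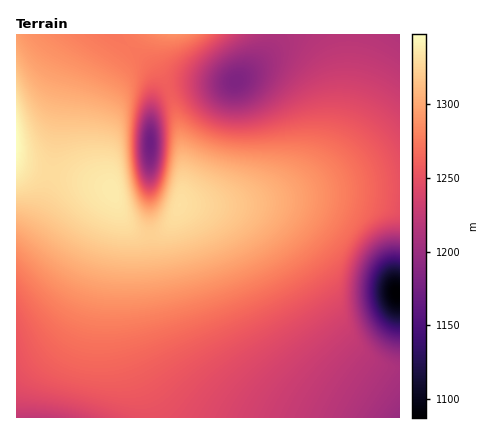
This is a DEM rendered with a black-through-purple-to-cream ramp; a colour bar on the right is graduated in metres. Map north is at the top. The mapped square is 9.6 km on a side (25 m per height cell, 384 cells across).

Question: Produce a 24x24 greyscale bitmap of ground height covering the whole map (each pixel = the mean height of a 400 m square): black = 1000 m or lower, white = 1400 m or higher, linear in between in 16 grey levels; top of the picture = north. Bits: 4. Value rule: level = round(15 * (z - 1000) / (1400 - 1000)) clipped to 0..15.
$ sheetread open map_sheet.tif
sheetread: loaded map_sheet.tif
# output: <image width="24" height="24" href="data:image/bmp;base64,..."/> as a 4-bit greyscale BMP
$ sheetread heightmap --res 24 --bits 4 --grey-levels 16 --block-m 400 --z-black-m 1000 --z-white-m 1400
<image width="24" height="24" href="data:image/bmp;base64,Qk2WAQAAAAAAAHYAAAAoAAAAGAAAABgAAAABAAQAAAAAACABAAATCwAAEwsAABAAAAAAAAAAAAAAABEREQAiIiIAMzMzAERERABVVVUAZmZmAHd3dwCIiIgAmZmZAKqqqgC7u7sAzMzMAN3d3QDu7u4A////AJmZmZmZmZmZmYiIiJmZqqqpmZmZmYiIiJqqqqqqmZmZmZiIiKqqqqqqqpmZmZmIiKqqqqqqqqmZmZmYh6qqqqqqqqqpmZmYdqqqu7u6qqqqqZmYZKq7u7u7u6qqqqmXVKu7u7u7u7u6qqqXVLu7vMzMu7u7uqqYZbu8zMzMzMu7u6qpd7zMzMzMzMzLu7qqmMzMzMzMzMzMu7uqqczMzdy8zMzMu7uqqszM3dubzMzMu7uqqtzMzcqLzMu7u7uqqtzMzMl6y7u7u6qqqdzMzMl6u6qqqqqqqdzMzLl6qpmZmqqpmczMy7qaqYiImZmZmcu7u7qqmHd4iZmZmcu7u7qqmId3iImZmLu7u6qqqYh4iIiIiLu7qqqqqpiIiIiIiA=="/>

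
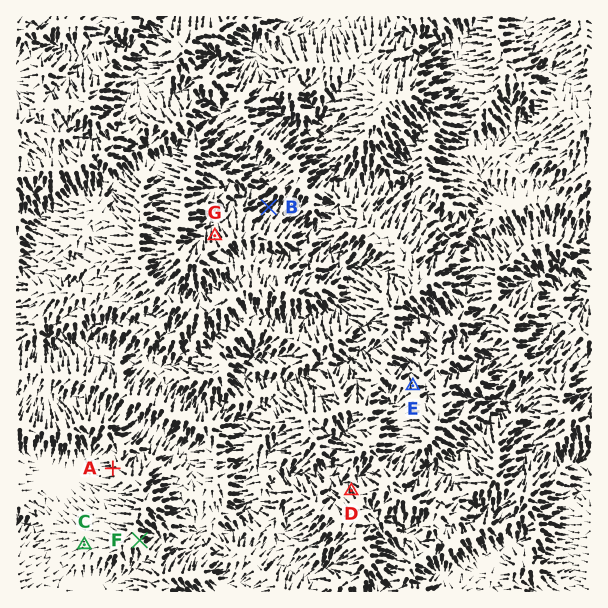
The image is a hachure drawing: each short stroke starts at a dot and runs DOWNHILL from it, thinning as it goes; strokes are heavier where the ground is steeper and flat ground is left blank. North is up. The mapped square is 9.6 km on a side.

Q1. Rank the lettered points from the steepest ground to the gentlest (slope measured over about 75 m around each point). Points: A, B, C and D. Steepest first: B D A C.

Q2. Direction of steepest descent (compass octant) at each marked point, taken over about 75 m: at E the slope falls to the N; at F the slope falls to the E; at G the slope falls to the N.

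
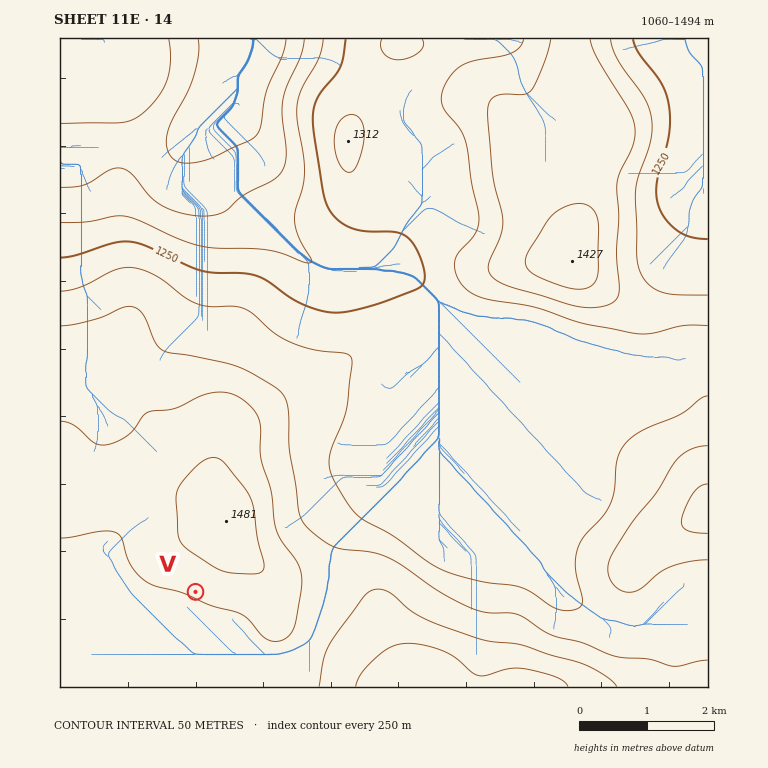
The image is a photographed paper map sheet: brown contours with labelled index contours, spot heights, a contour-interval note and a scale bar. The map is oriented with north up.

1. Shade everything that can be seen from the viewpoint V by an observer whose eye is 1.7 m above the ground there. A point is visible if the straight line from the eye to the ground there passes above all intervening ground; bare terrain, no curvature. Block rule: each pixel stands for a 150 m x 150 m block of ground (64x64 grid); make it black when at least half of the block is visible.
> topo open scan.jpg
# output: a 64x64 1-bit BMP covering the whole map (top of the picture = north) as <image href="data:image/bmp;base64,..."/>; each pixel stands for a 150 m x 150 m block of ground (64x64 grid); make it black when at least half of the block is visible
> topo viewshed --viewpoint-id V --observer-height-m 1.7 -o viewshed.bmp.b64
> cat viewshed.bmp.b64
<image width="64" height="64" href="data:image/bmp;base64,Qk0+AgAAAAAAAD4AAAAoAAAAQAAAAEAAAAABAAEAAAAAAAACAAATCwAAEwsAAAIAAAAAAAAA////AAAAAAD/////wAAAAP/////AAAAA///+P+AAAAD///gP4AAAAP//+AAAAAAA///4AAAAAAD//4AAAAAAAP/+AAAAAAAA//4AAAAAAAD//gAAAAAAAPh+AAAAAAAA4DwAAAAAAACACAAAAAAAAAAAAAAAAAAAAAAAAAAAAAAAAAAAAAAAAAAAAAAAAAAAAAAAAAAAAAAAAAAAAAAAAAAAAAAAAAAAAAAAAAAAAAAAAAAAAAAAAAAAAAAAAAAAAAAAAAAAAAAAAAAAAAAAAAAAAAAAAAAAAAAAAAAAAAAAAAAAAAAAAAAAAAAAAAAAAAAAAAAAAAAAAAAAAAAAAAAAAAAAAAAAAAAAAAAAAAAAAAAAAAAAAAAAAAAAAAAAAAAAAAAAAAAAAAAAAAAAAAAAAAAAAAAAAAAAAAAAAAAAAAAAAAAAAAAAAAAAAAAAAAAAAAAAAAAAAAAAAAAAAAAAAAAAAAAAAAAAAAAAAAAAAAAAAAAAAAAAAAAAAAAAAAAAAAAAAAAAAAAAAAAAAAAAAAAAAAAAAAAAAAAAAAAAAAAAAAAAAAAAAAAAAAAAAAAAAAAAAAAAAAAAAAAAAAAAAAAAAAAAAAAAAAAAAAAAAAAAAAAAAAAAAAAAAAAAAAAAAAAAAAAAAAAAAAAAAAAAAAAAAAAAAAAAAAAAAAAAAAAAAAAAAA=="/>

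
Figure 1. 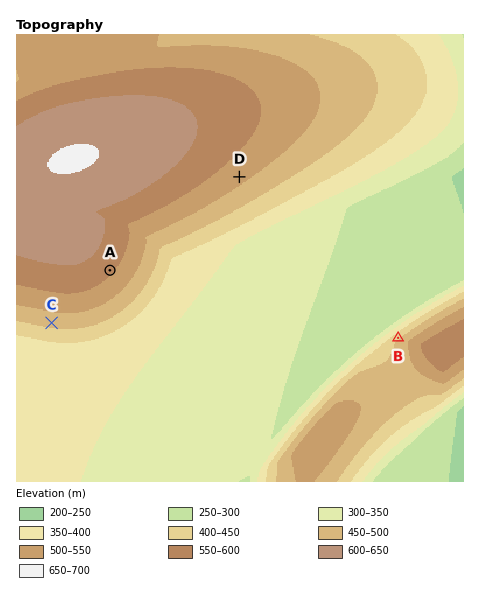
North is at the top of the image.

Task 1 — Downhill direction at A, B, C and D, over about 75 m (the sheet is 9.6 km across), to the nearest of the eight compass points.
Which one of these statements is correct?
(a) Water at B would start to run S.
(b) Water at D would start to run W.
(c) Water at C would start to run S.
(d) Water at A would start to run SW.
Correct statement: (c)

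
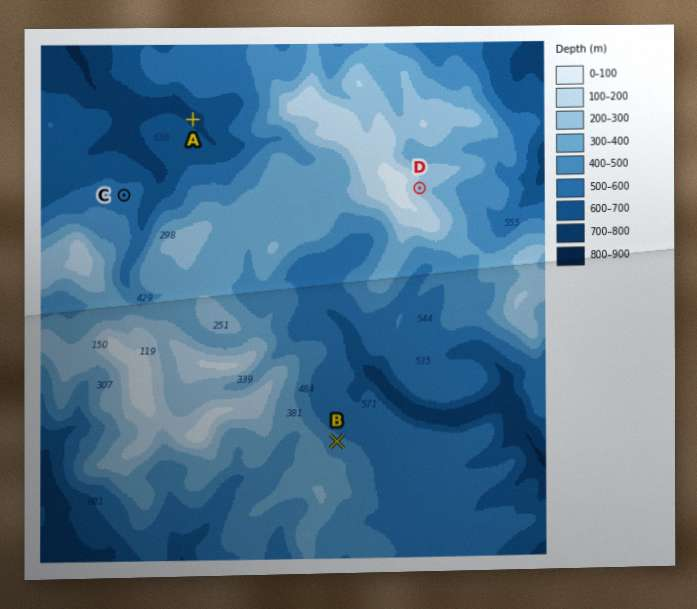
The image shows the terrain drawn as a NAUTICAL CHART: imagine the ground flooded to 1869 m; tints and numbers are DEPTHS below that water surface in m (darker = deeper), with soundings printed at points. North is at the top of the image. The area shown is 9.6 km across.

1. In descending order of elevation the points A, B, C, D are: D B C A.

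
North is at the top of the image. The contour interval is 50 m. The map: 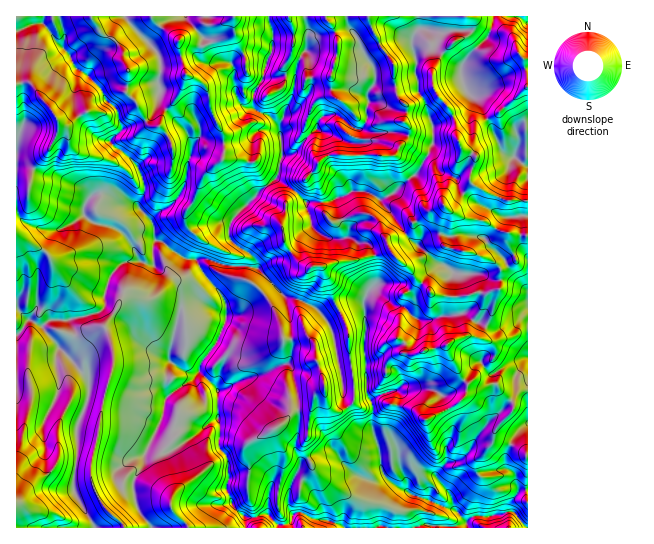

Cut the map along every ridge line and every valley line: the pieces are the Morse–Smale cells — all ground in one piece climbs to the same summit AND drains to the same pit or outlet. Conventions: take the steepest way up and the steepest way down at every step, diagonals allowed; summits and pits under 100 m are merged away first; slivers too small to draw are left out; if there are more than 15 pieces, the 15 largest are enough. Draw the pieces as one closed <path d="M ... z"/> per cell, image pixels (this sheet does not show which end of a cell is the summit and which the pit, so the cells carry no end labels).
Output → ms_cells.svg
<path d="M269 16l-144 1 32 36 4 14-2 10 0 25 28 29 5 14-9 45-14 17-14 8-4 5-14-15-15-2-21-10-11 4-9-10-18-8-22-6-12-6-10-2-3 2 1 168 12-15 13 7 8-7 20 0 29-8 6-7 0-15 10-20 6-6 6-3 15 0 11 3 0-19 4-5 5 1 23 18 10 1 12 18 14 16 6 13-1 8-17-8-19 8-9 1-4 3-8 32 0 10 3 2-5 11 0 13 4 7-6 5-2 18-11 22 2 5 12 8 11-4 42-30-1-27 7-2 16-9 21-5 24-11 5-6 0-36-6-24-29-31-1-8-24-18-3-8 4-14 29-30 16-12 6-22-4-30-9-9-17-7 0-15 10-15 4-18 5-10 1-18z"/><path d="M467 16l-197 0-1 7 4 10-1 18-5 10-4 18-10 15 0 15 17 7 10 13 3 26-7 23 22 15 9 10 24-2 22-10 14 1 14 8 14-8 24-21 14-28 0-16-6-16-2-9-6-9-2-15-2-5 1-15-4-11 0-8 7-10 23 4 7-2 22 0 1-10z"/><path d="M362 304l-16 3-21 12 8 15 10 47 1 20 5 6 7 16 9 6 8 2 7 20 1 18 4 8-8 4-16-4-7-4-21-22-19 5-13 7-9 19-4 16 1 11 4 5-1 7-3 3-10 1-10-10-8 0-6 2-9 0-1 10 221 1 1-6 7-6 19 0 21-4 13 16 1-125-3-4-8-3-33 31-15 24-8 9-14 4 0-18 5-11 3-14-12-24-10-8-22 0-9-2-3-13-6-5-28 0 0-56z"/><path d="M157 240l-4 5 0 19-11-3-15 0-6 3-12 14-5 17 0 12-7 6-28 8 6 12-2 8-7 10-3 0 26 30-1 18-9 22-3 12 1 25-4 31 22 39 56-1-14-18-4-16 0-12 11-18 0-8 19-38 2-18 6-5-4-7 0-13 5-11-3-2 0-10 8-32 4-3 9-1 19-8 18 7-2-12-4-8-18-21-6-11-6-3-6 0-23-18z"/><path d="M290 297l-5 1 6 24 1 20-3 19-27 14-21 5-24 11 0 20 3 14-1 21 9 13 1 20-2 4 0 7 5 15 14 12 23-2 10 10 10-1 3-3 1-7-5-11 4-21 9-19 13-7 19-5 21 22 7 4 16 4 8-4-4-8-1-18-7-20-8-2-9-6-7-16-5-6-1-20-10-47-4-9-15-18z"/><path d="M427 29l-8 0-4 5-3 5 0 8 4 11-1 15 2 5 2 15 6 9 2 9 6 16 0 16-14 28-24 21-14 9 24 33 9 9 23 20 8 2 10 9 0 40 10-1 13 10 16 6 5 0 22-9 7-1 0-117-27-3-26-12-4-5-2-5 7-20-15-8-5-14 0-10-4-12-19-24-1-16 9-19 13-13 13-5 5-5-23 0-7 2z"/><path d="M43 16l-27 1 0 149 13 1 12 6 22 6 18 8 9 10 11-4 21 10 15 2 7-11 0-12-3-8-4-8-26-24 10-12-4-20-12-11-5-12-27-22-4-11-26-31z"/><path d="M69 320l-19 0-8 7-13-7-13 15 1 193 78-1-22-38 4-31-1-25 3-12 9-22 1-18-26-30 8-5 4-12z"/><path d="M125 16l-64 0-1 5 4 10-1 16 6 7 4 11 27 22 5 12 12 11 4 20-10 12 26 24 7 16 0 12-7 11 3 5 11 10 4-5 14-8 14-17 9-45-5-14-28-29 0-25 2-10-4-14z"/><path d="M277 179l-16 10-29 30-4 12 3 10 24 18 1 8 23 25 7 5 15 3 13 7 11 12 21-12 8-3 9 1 5-14 7-5 2-7-2-25-4-8-5-3-8 0-8-6-20 2-13-7-6-9-4-21-9-9z"/><path d="M373 289l-5 2-4 10 1 68 28 0 6 5 3 13 9 2 22 0 10 7 10-4 15-15 10-14 3 0 9 10 5 0 33-16-1-37-6 0-22 9-5 0-16-6-13-10-24 3-10 4-12 0-16-13-12-3z"/><path d="M218 419l-49 33-18-11-2 2-5 12 0 8-11 18 0 12 6 18 12 17 94-1 0-10-10-8-8-19 0-7 2-4-1-20-9-13 1-21z"/><path d="M357 191l-19 6-2 4 7 21 5 7-1 8 11 6 8 0 7 7 4 24-2 11 15-2 12 1 11 14-1 5-7 6 14 11 12 0 10-4 13-1 2-2-1-39-10-9-8-2-22-19-10-10-26-35-12-7z"/><path d="M521 16l-26 1-7 20-25 28-2 12 6 14 14 14 20 45 5 5 9 2 12 8 1-91-3-4-1-11 4-1 0-35z"/><path d="M473 32l-19 9-13 13-9 19 1 16 19 24 4 12 0 10 5 14 15 8-7 20 2 5 4 5 26 12 26 2 1-35-13-9-9-2-5-5-20-45-14-14-4-9 0-17 21-24z"/>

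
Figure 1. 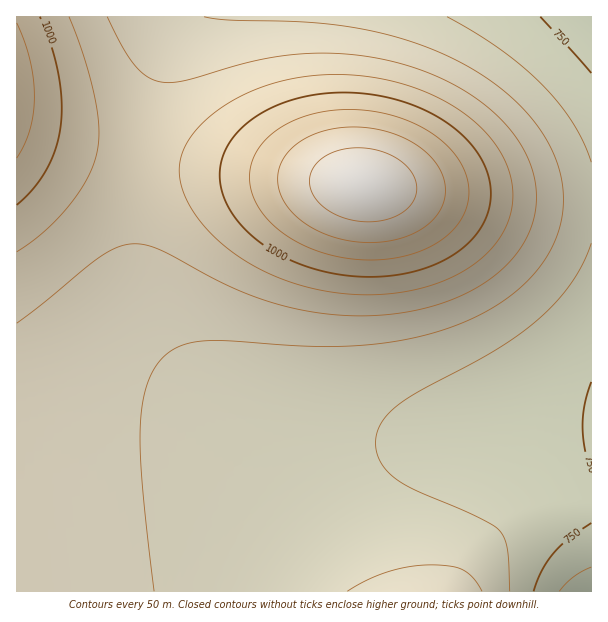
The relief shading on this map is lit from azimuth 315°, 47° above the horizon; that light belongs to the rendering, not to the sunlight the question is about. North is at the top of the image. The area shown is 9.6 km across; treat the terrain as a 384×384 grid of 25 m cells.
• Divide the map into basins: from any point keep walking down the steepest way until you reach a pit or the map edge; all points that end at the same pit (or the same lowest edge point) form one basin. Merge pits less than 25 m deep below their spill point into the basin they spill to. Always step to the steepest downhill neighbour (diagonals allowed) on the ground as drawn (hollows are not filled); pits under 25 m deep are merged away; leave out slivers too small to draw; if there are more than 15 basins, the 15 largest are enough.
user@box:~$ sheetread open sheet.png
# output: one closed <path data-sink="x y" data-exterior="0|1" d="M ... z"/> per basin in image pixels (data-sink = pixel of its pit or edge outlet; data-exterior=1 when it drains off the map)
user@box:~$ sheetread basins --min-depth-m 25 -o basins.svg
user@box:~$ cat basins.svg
<path data-sink="591 591" data-exterior="1" d="M17 128l0 464 575-1-1-389-43 0-92-6-130-16-159-17-95-17-33-8z"/><path data-sink="591 17" data-exterior="1" d="M591 16l-574 0-1 112 5 4 51 14 95 17 159 17 130 16 92 6 43 0z"/>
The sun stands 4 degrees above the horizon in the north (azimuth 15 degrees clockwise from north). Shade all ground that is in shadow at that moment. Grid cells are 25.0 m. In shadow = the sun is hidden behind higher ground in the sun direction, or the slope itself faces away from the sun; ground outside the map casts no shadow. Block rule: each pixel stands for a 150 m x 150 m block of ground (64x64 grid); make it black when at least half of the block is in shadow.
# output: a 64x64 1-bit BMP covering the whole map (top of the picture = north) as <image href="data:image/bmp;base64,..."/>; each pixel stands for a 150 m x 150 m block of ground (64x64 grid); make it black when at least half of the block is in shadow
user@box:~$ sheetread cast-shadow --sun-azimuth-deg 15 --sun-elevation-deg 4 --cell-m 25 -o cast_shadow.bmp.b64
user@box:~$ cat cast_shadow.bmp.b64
<image width="64" height="64" href="data:image/bmp;base64,Qk0+AgAAAAAAAD4AAAAoAAAAQAAAAEAAAAABAAEAAAAAAAACAAATCwAAEwsAAAIAAAAAAAAA////AAAAAAAAAAAAAAAAAwAAAAAAAAADAAAAAAAAAAMAAAAAAAAAAQAAAAAAAAAAAAAAAAAAAAAAAAAAAAAAAAAAAAAAAAAAAAAAAAAAAAAAAAAAAAAAAAAAAAeAAAAAAAAAH+AAAAAAAAA/+AAAAAAAAD/8AAAAAAAAf/8AAAAAAAD//4AAAAAAAP//wAAAAAAA///gAAAAAAH///AAAAAAAf//+AAAAAAD///8AAAAAAP///4AAAAAA////wAAAAAH////gAAAAAf///+AAAAAB////8AAAAAH////4AAAAA/////gAAAAD/////AAAAAP////+AAAAA/////4AAAAD/////wAAAAP/////AAAAA/////8AAAAD/////wAAAAP/////AAAAA/////8AAAAD/////gAAAAP////8AAAAA/////AAAAAB////wAAAAAH///4AAAAAAH//4AAAAAAAH/wAAAAAAAAAAAAAAAAAAAAAAAAAAAAAAAAAAAAAAAAAAAAAAAAAAAAAAAAAAAAAAAAAAAAAAAAAAAAAAAAAAAAAAAAAAAAAAAAAAAAAAAAAAAAAAAAAAAAAAAAAAAAAAAAAAAAAAAAAAAAAAAAAAAAAAAAAAAAAAAAAAAAAAAAAAAAAAAAAAAAAAAAAAAAAAAAAAAAAAAAAAAAAAAAAAAAAAAAAA=="/>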